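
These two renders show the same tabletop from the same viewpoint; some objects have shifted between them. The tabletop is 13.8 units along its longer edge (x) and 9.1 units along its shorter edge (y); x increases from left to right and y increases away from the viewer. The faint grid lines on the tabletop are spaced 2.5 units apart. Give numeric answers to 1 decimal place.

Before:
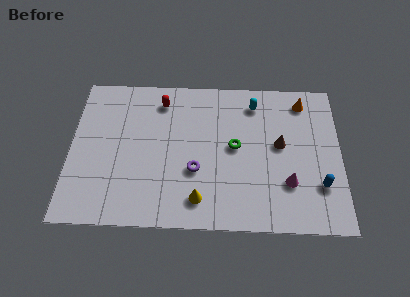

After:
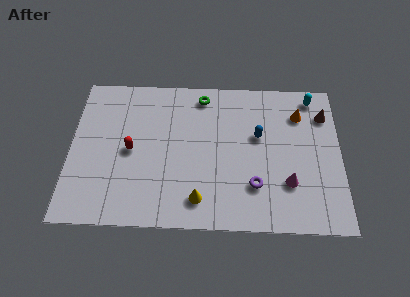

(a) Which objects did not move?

the magenta cone and the yellow cone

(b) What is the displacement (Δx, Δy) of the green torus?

(-1.7, 3.1)

The green torus started near (8.4, 4.8) and ended near (6.7, 7.9).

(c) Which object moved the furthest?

the blue capsule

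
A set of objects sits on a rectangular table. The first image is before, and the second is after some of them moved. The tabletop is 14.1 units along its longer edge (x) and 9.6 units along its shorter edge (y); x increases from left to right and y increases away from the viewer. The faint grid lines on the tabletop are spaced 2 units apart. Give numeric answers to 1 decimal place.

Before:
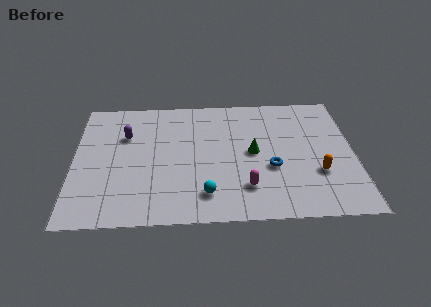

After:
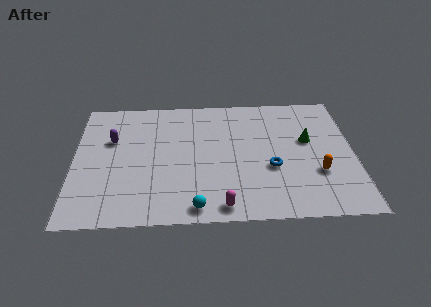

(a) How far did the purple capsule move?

0.8

The purple capsule was near (2.6, 6.5) before and (1.9, 6.2) after, so it travelled √(0.7² + 0.3²) ≈ 0.8 units.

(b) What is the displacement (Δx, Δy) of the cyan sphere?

(-0.5, -0.9)

The cyan sphere was at about (6.6, 1.9) and moved to about (6.1, 1.0).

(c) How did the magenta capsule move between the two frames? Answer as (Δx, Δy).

(-1.2, -1.3)

From the two frames, the magenta capsule sits at roughly (8.6, 2.3) before and (7.4, 1.0) after.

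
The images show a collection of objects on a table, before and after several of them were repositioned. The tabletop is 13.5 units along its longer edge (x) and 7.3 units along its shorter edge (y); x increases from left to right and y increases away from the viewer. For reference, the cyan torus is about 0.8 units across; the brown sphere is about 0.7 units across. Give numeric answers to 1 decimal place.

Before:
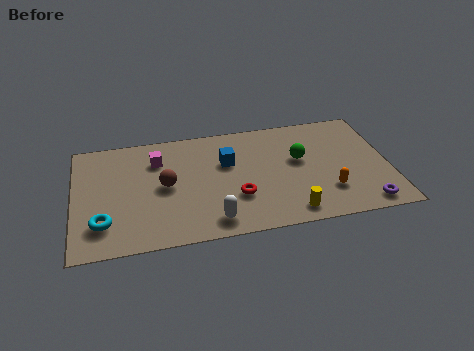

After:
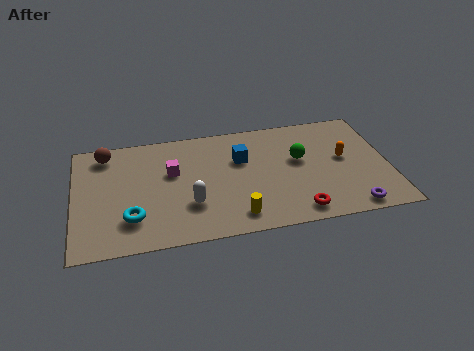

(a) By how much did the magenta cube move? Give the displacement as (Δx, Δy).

(0.6, -0.9)

The magenta cube started near (3.6, 5.4) and ended near (4.2, 4.5).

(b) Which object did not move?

the green sphere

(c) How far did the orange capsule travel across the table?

2.2

The orange capsule moved from about (10.8, 2.0) to (11.6, 4.0), a distance of √(0.8² + 2.0²) ≈ 2.2.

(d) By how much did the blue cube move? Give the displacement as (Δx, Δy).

(0.6, 0.1)

The blue cube started near (6.6, 4.7) and ended near (7.2, 4.8).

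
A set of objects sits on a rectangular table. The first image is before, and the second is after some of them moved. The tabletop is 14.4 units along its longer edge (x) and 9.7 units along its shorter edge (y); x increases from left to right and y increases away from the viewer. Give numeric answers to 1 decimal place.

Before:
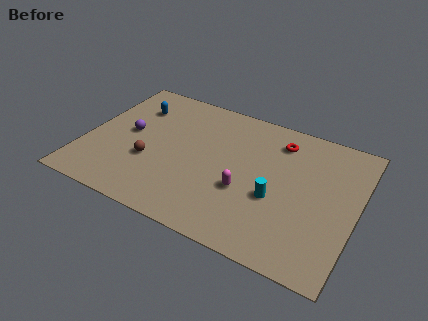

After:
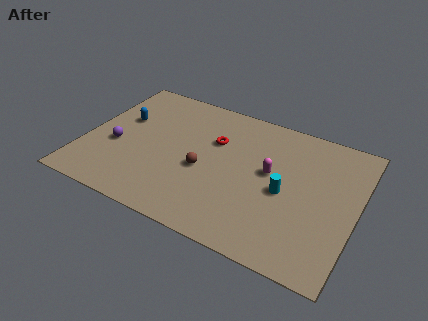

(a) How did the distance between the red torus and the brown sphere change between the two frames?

-5.4

The distance was about 7.7 in the first image and 2.3 in the second, so they moved 5.4 units closer together.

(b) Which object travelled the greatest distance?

the red torus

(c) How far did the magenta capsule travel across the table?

2.1

The magenta capsule was near (8.7, 3.6) before and (9.8, 5.4) after, so it travelled √(1.1² + 1.8²) ≈ 2.1 units.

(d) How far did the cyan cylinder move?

0.7

From (10.3, 3.8) to (10.7, 4.4), the cyan cylinder covered √(0.4² + 0.6²) ≈ 0.7 units.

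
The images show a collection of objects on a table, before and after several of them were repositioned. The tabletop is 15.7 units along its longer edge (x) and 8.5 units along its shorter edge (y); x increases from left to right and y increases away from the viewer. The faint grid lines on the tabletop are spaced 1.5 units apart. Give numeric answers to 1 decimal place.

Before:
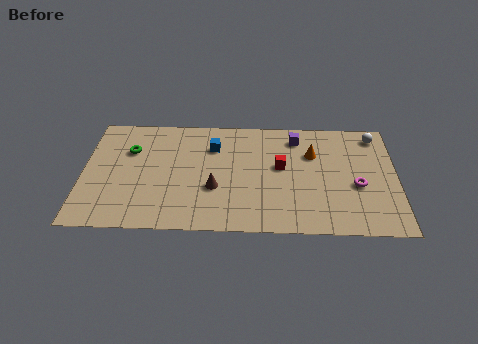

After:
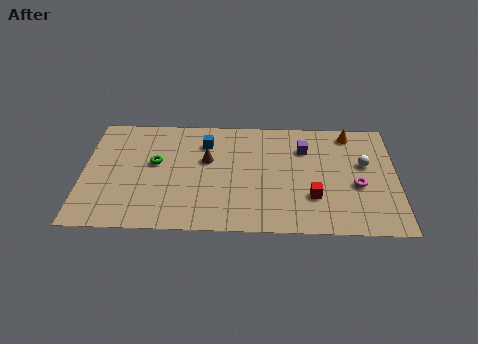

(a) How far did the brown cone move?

2.1

From (6.6, 3.1) to (6.2, 5.2), the brown cone covered √(0.4² + 2.1²) ≈ 2.1 units.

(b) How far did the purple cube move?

0.9

From (10.7, 7.0) to (11.1, 6.2), the purple cube covered √(0.4² + 0.8²) ≈ 0.9 units.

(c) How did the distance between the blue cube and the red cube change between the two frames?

+3.0

The distance was about 3.7 in the first image and 6.7 in the second, so they moved 3.0 units further apart.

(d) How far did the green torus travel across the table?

1.6

The green torus moved from about (2.3, 5.8) to (3.6, 4.9), a distance of √(1.3² + 0.9²) ≈ 1.6.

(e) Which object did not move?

the magenta torus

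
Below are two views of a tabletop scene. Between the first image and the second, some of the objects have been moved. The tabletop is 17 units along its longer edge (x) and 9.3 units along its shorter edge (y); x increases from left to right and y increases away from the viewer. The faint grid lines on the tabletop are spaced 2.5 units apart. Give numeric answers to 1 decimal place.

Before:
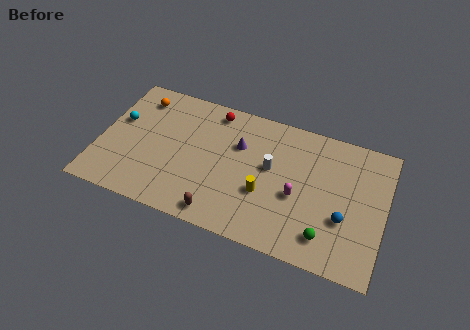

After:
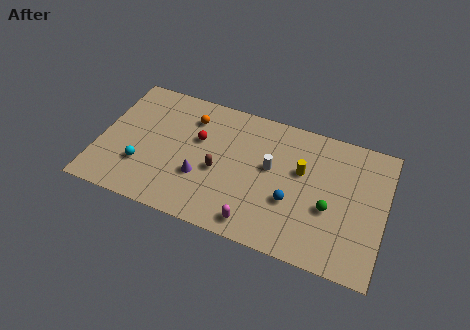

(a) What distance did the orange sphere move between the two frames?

3.2

The orange sphere moved from about (2.0, 7.6) to (5.2, 7.2), a distance of √(3.2² + 0.4²) ≈ 3.2.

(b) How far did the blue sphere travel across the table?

3.1

The blue sphere was near (14.7, 3.3) before and (11.6, 3.4) after, so it travelled √(3.1² + 0.1²) ≈ 3.1 units.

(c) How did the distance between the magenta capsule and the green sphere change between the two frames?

+2.0

They were about 2.8 units apart before and 4.8 after — 2.0 units further apart.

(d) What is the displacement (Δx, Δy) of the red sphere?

(-0.7, -2.3)

The red sphere was at about (6.5, 8.1) and moved to about (5.8, 5.8).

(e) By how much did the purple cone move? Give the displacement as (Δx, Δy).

(-2.0, -3.0)

From the two frames, the purple cone sits at roughly (8.2, 6.2) before and (6.2, 3.2) after.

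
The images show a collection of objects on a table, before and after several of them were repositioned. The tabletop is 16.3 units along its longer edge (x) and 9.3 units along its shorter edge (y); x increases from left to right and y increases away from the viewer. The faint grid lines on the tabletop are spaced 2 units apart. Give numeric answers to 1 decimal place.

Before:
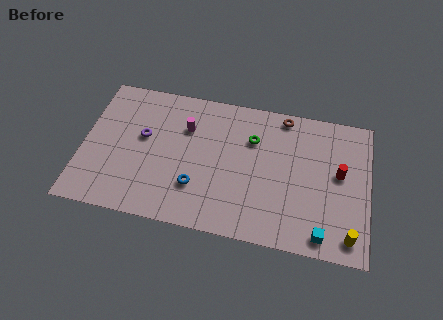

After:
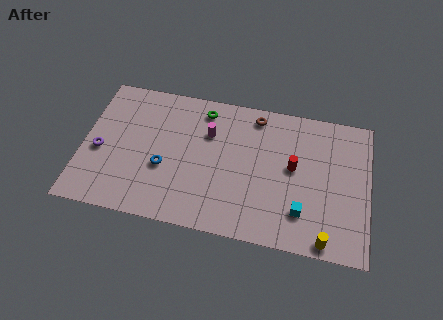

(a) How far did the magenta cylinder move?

1.3

From (5.8, 6.5) to (7.1, 6.4), the magenta cylinder covered √(1.3² + 0.1²) ≈ 1.3 units.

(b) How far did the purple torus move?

2.8

The purple torus was near (3.4, 5.4) before and (1.0, 4.0) after, so it travelled √(2.4² + 1.4²) ≈ 2.8 units.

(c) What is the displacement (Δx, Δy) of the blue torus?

(-1.9, 0.9)

The blue torus started near (6.6, 2.7) and ended near (4.7, 3.6).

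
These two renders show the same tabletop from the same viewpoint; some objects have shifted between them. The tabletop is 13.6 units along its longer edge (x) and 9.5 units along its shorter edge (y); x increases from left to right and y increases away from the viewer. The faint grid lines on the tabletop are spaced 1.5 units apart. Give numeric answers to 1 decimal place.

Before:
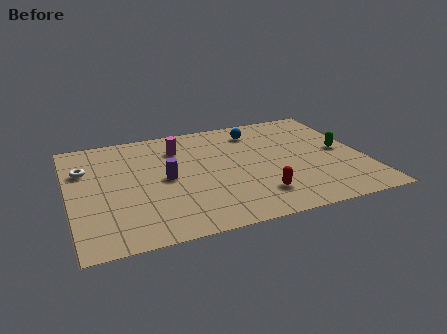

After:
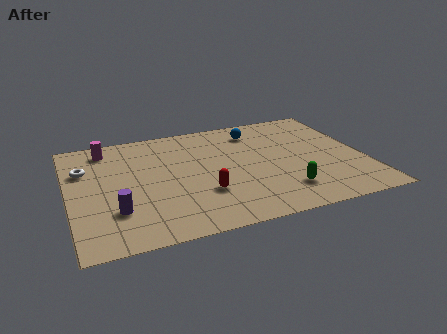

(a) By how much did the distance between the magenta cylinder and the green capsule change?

+2.0

The distance was about 7.8 in the first image and 9.8 in the second, so they moved 2.0 units further apart.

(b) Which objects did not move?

the blue sphere and the white torus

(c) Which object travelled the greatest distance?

the green capsule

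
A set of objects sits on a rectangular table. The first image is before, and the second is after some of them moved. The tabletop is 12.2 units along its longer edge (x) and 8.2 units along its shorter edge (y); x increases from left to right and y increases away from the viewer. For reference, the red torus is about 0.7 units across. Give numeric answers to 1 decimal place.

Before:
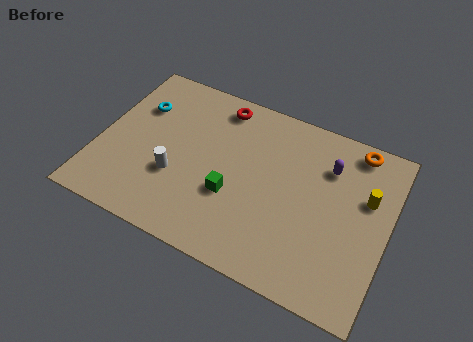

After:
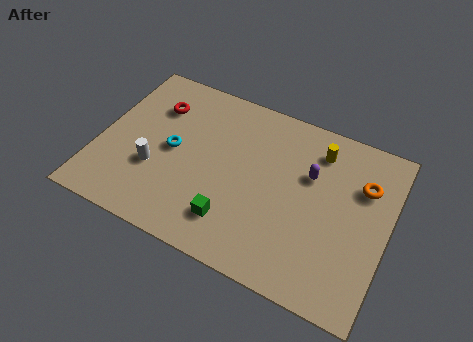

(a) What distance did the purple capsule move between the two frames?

1.0

The purple capsule moved from about (9.5, 6.0) to (8.8, 5.3), a distance of √(0.7² + 0.7²) ≈ 1.0.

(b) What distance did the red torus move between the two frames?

2.8

From (4.7, 7.1) to (2.1, 6.0), the red torus covered √(2.6² + 1.1²) ≈ 2.8 units.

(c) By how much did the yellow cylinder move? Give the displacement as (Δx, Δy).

(-2.2, 1.4)

From the two frames, the yellow cylinder sits at roughly (11.2, 5.2) before and (9.0, 6.6) after.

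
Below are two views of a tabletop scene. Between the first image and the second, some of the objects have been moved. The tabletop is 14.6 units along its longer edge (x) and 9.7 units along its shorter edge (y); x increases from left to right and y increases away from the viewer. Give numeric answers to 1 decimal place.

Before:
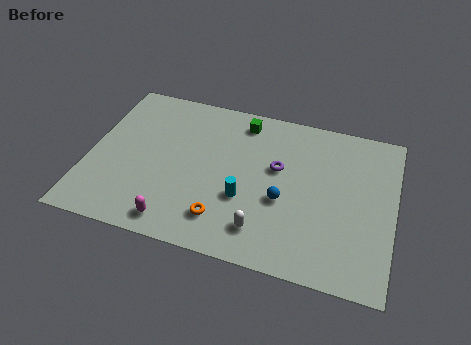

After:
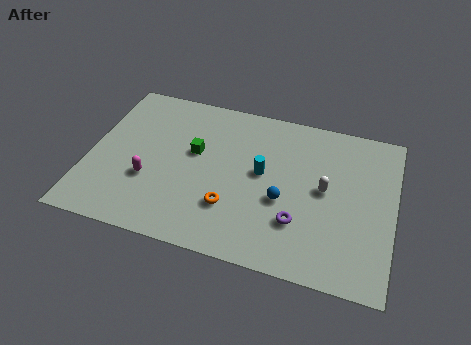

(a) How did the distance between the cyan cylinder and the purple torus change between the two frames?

+0.4

The distance was about 2.7 in the first image and 3.1 in the second, so they moved 0.4 units further apart.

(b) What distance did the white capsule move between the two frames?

4.2

The white capsule was near (8.6, 1.9) before and (11.3, 5.1) after, so it travelled √(2.7² + 3.2²) ≈ 4.2 units.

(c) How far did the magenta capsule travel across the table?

2.7

The magenta capsule was near (4.5, 1.2) before and (3.0, 3.4) after, so it travelled √(1.5² + 2.2²) ≈ 2.7 units.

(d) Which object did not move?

the blue sphere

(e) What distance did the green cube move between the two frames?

3.3

From (7.1, 8.3) to (5.0, 5.7), the green cube covered √(2.1² + 2.6²) ≈ 3.3 units.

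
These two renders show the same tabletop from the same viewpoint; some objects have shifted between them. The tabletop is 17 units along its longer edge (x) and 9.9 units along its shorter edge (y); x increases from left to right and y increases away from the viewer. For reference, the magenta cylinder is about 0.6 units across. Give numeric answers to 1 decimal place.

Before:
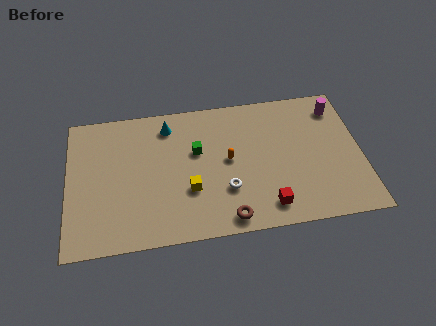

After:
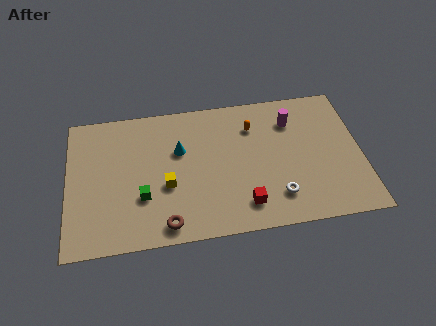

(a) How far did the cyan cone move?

2.0

The cyan cone moved from about (5.9, 8.2) to (6.5, 6.3), a distance of √(0.6² + 1.9²) ≈ 2.0.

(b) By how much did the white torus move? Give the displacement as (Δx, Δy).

(2.9, -0.9)

The white torus started near (9.1, 3.1) and ended near (12.0, 2.2).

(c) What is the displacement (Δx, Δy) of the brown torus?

(-3.5, 0.1)

The brown torus was at about (9.1, 1.1) and moved to about (5.6, 1.2).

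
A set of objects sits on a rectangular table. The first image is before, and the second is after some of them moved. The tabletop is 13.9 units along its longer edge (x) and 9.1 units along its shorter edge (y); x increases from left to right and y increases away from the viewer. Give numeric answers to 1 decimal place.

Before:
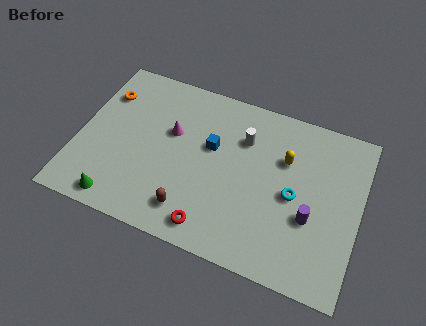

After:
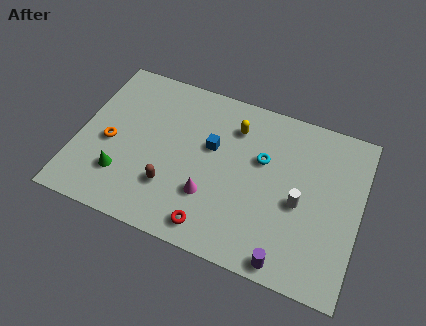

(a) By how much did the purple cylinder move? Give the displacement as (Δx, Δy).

(-0.9, -2.6)

The purple cylinder started near (11.6, 3.4) and ended near (10.7, 0.8).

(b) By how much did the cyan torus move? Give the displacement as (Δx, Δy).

(-1.7, 1.4)

From the two frames, the cyan torus sits at roughly (10.7, 4.3) before and (9.0, 5.7) after.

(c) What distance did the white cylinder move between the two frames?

3.9

The white cylinder moved from about (8.0, 6.5) to (11.0, 4.0), a distance of √(3.0² + 2.5²) ≈ 3.9.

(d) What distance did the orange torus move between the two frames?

2.8

The orange torus was near (1.0, 6.7) before and (1.6, 4.0) after, so it travelled √(0.6² + 2.7²) ≈ 2.8 units.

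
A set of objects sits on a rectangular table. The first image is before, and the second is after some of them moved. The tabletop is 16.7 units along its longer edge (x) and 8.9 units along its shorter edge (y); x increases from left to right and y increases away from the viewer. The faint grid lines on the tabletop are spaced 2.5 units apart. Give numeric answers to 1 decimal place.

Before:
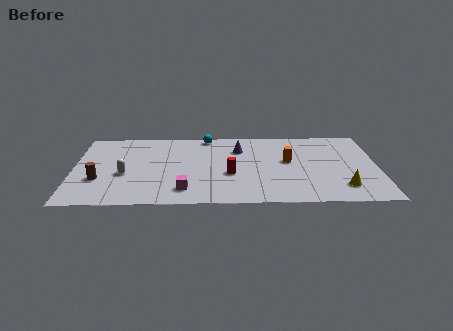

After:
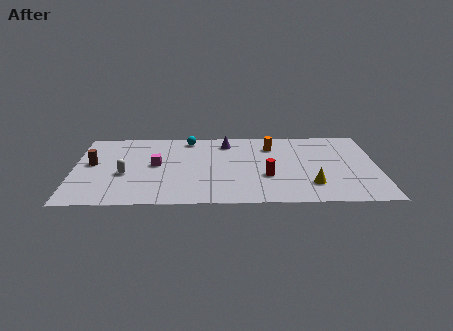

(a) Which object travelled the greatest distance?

the magenta cube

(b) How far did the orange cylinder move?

2.0

From (11.8, 5.0) to (10.9, 6.8), the orange cylinder covered √(0.9² + 1.8²) ≈ 2.0 units.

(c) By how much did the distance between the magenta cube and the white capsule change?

-1.8

The distance was about 3.8 in the first image and 2.0 in the second, so they moved 1.8 units closer together.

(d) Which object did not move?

the white capsule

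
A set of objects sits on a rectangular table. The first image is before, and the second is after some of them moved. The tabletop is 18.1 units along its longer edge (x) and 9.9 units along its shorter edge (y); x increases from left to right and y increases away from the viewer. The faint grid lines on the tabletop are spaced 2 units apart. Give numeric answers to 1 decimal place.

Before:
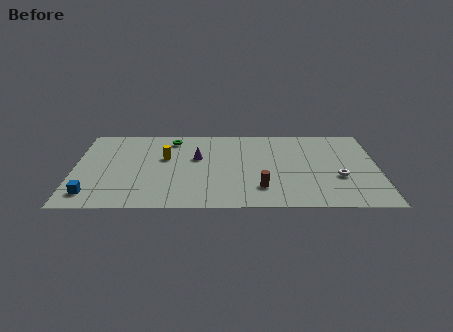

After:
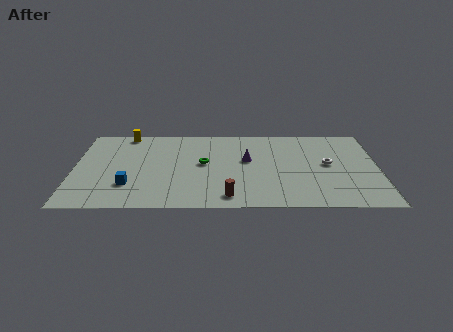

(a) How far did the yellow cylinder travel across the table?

3.8

The yellow cylinder moved from about (5.4, 6.1) to (3.0, 9.1), a distance of √(2.4² + 3.0²) ≈ 3.8.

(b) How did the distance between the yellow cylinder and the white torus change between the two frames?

+2.1

Before: roughly 10.6 units apart; after: 12.7. That's 2.1 units further apart.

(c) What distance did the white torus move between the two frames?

1.7

From (15.7, 3.7) to (15.1, 5.3), the white torus covered √(0.6² + 1.6²) ≈ 1.7 units.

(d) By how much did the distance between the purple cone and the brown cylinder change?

-0.8

Before: roughly 5.3 units apart; after: 4.5. That's 0.8 units closer together.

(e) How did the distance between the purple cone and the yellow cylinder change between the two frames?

+6.1

Before: roughly 1.9 units apart; after: 8.0. That's 6.1 units further apart.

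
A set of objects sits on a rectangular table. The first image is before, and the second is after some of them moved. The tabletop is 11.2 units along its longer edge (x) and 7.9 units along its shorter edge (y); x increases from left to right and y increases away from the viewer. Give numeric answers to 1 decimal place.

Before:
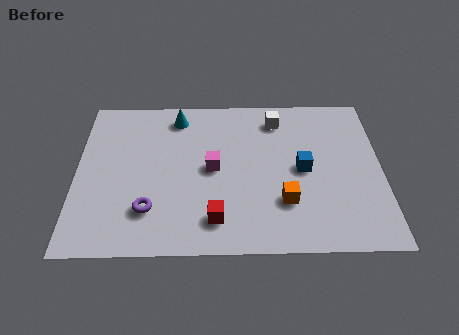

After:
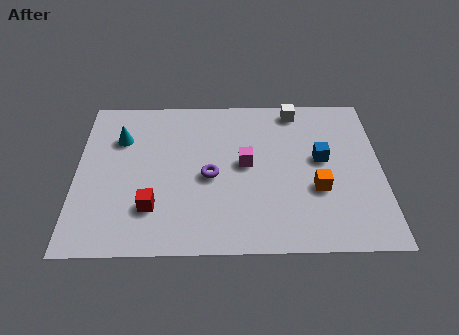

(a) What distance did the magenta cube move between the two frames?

1.2

The magenta cube was near (5.0, 4.0) before and (6.2, 4.2) after, so it travelled √(1.2² + 0.2²) ≈ 1.2 units.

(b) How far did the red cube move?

2.4

The red cube was near (5.1, 1.5) before and (2.8, 2.1) after, so it travelled √(2.3² + 0.6²) ≈ 2.4 units.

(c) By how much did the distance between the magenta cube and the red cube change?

+1.5

Before: roughly 2.5 units apart; after: 4.0. That's 1.5 units further apart.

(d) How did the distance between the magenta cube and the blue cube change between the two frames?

-0.5

Before: roughly 3.3 units apart; after: 2.8. That's 0.5 units closer together.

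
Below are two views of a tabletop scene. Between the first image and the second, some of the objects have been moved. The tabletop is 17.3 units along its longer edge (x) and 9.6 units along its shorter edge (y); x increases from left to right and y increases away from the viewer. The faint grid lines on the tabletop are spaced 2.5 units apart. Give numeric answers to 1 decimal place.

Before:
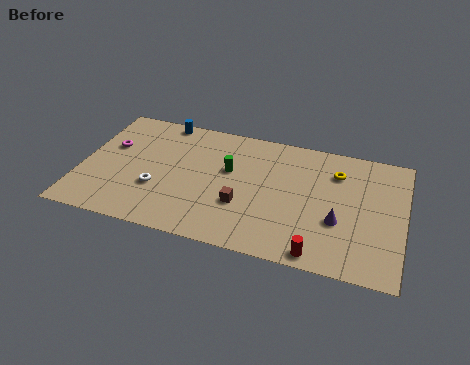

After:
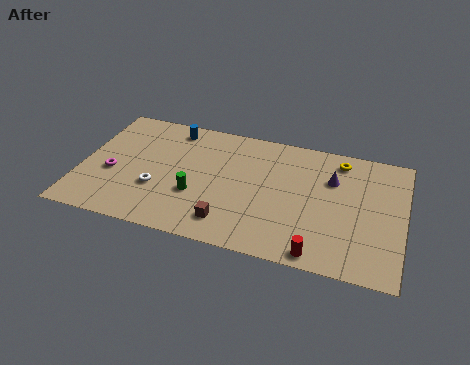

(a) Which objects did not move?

the white torus and the red cylinder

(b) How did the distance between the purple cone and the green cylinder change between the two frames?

+1.4

The distance was about 6.4 in the first image and 7.8 in the second, so they moved 1.4 units further apart.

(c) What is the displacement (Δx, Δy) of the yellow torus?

(0.1, 1.0)

The yellow torus started near (13.6, 7.2) and ended near (13.7, 8.2).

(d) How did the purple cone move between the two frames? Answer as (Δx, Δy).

(-0.5, 3.1)

The purple cone was at about (13.9, 3.5) and moved to about (13.4, 6.6).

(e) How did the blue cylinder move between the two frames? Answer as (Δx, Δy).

(0.6, -0.5)

The blue cylinder started near (4.0, 8.8) and ended near (4.6, 8.3).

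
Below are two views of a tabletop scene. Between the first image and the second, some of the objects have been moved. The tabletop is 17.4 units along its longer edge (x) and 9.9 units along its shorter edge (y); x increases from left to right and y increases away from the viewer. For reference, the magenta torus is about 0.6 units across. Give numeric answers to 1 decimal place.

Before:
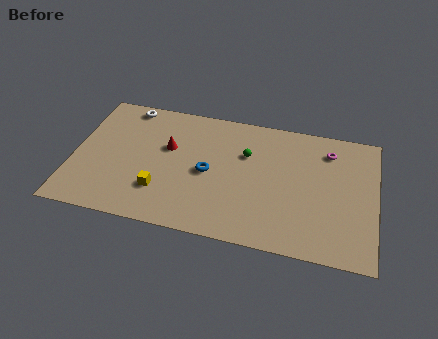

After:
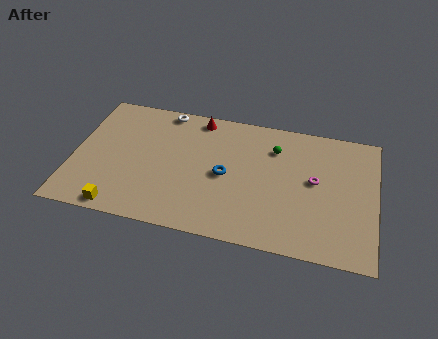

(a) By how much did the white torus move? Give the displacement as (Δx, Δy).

(2.2, 0.1)

The white torus was at about (2.8, 8.9) and moved to about (5.0, 9.0).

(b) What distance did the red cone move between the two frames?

3.1

From (5.4, 6.1) to (7.0, 8.8), the red cone covered √(1.6² + 2.7²) ≈ 3.1 units.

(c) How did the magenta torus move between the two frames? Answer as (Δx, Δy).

(-0.7, -2.5)

From the two frames, the magenta torus sits at roughly (14.6, 7.9) before and (13.9, 5.4) after.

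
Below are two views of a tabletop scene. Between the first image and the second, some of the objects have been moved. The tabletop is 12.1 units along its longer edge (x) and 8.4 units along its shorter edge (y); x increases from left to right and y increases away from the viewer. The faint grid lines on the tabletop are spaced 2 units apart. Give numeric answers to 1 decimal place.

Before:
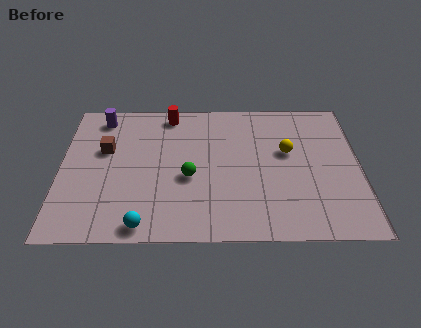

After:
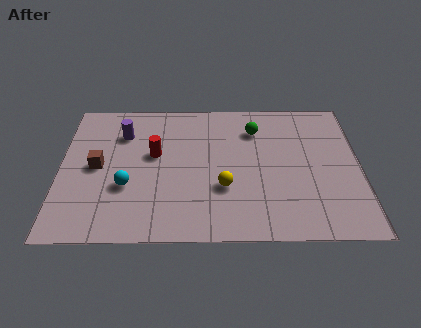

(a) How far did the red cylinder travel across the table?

2.6

The red cylinder was near (4.4, 7.4) before and (3.8, 4.9) after, so it travelled √(0.6² + 2.5²) ≈ 2.6 units.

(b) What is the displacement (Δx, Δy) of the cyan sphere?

(-0.7, 2.2)

The cyan sphere was at about (3.4, 0.8) and moved to about (2.7, 3.0).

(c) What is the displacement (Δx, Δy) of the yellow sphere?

(-2.6, -2.1)

From the two frames, the yellow sphere sits at roughly (9.2, 5.0) before and (6.6, 2.9) after.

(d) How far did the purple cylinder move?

1.3

From (1.6, 7.2) to (2.5, 6.2), the purple cylinder covered √(0.9² + 1.0²) ≈ 1.3 units.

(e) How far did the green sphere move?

4.0

From (5.2, 3.5) to (7.9, 6.4), the green sphere covered √(2.7² + 2.9²) ≈ 4.0 units.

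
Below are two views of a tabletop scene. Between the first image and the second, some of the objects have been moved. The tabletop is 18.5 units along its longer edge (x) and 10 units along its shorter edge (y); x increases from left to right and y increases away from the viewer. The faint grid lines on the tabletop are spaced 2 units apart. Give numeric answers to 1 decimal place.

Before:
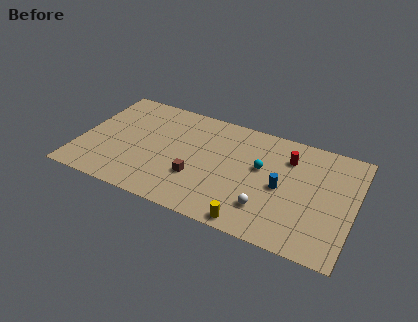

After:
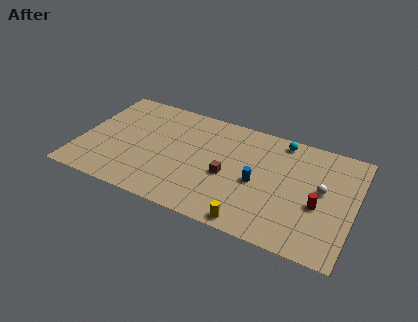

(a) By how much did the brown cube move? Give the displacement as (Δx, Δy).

(2.0, 1.0)

The brown cube was at about (8.1, 3.3) and moved to about (10.1, 4.3).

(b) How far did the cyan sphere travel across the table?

3.2

From (12.2, 5.9) to (13.3, 8.9), the cyan sphere covered √(1.1² + 3.0²) ≈ 3.2 units.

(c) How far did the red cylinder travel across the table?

4.1

The red cylinder moved from about (13.9, 7.5) to (16.2, 4.1), a distance of √(2.3² + 3.4²) ≈ 4.1.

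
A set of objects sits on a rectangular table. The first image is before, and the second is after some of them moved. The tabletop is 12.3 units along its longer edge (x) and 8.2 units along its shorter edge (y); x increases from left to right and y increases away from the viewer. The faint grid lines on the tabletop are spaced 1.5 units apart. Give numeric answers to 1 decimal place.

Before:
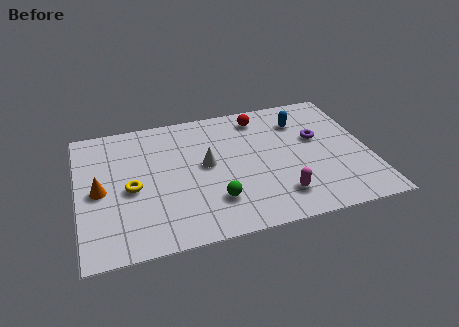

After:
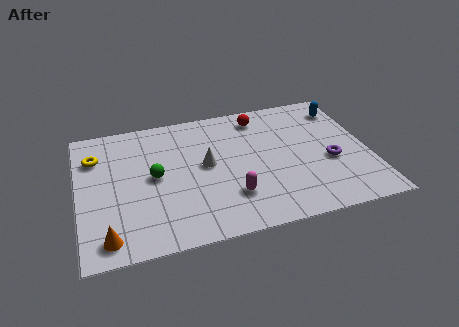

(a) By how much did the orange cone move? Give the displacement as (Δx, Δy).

(0.2, -2.8)

The orange cone was at about (0.9, 3.9) and moved to about (1.1, 1.1).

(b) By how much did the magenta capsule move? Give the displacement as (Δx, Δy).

(-2.0, 0.5)

From the two frames, the magenta capsule sits at roughly (8.3, 1.7) before and (6.3, 2.2) after.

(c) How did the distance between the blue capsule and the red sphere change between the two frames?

+1.8

The distance was about 1.8 in the first image and 3.6 in the second, so they moved 1.8 units further apart.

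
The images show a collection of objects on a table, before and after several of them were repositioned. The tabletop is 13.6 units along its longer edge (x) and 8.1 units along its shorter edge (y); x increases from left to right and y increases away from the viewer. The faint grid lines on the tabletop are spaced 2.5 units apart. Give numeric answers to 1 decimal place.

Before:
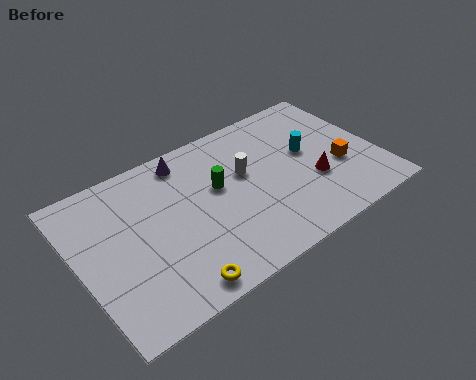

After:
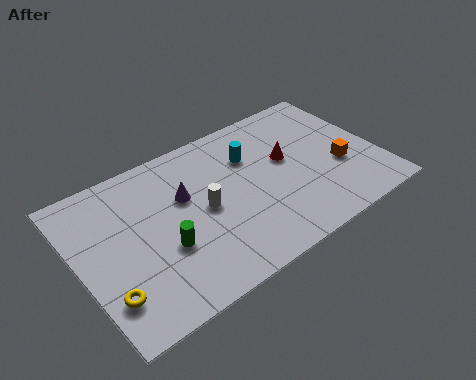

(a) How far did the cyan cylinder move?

2.7

From (10.6, 4.6) to (8.1, 5.7), the cyan cylinder covered √(2.5² + 1.1²) ≈ 2.7 units.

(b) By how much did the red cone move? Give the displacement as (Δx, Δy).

(-0.9, 1.8)

The red cone was at about (10.5, 2.9) and moved to about (9.6, 4.7).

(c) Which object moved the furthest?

the green cylinder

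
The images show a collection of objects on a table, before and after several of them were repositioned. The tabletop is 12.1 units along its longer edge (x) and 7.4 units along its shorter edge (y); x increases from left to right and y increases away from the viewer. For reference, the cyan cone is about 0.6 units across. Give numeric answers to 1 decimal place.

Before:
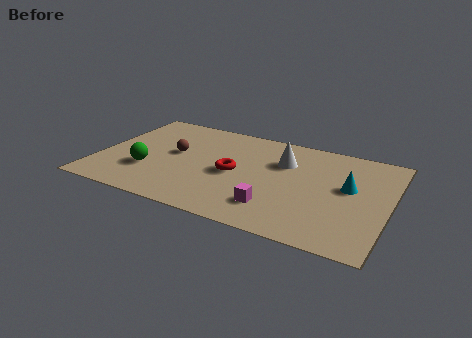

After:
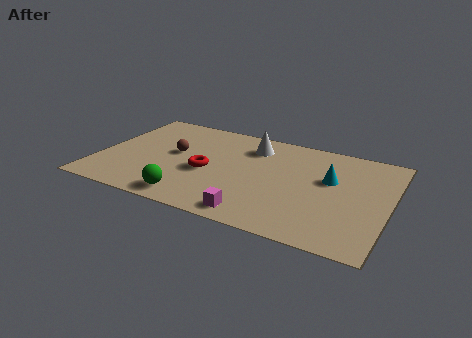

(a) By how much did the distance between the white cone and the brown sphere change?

-1.1

They were about 4.6 units apart before and 3.5 after — 1.1 units closer together.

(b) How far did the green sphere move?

2.4

The green sphere was near (2.2, 2.4) before and (4.2, 1.0) after, so it travelled √(2.0² + 1.4²) ≈ 2.4 units.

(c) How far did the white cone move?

1.6

The white cone moved from about (7.6, 5.1) to (6.2, 5.8), a distance of √(1.4² + 0.7²) ≈ 1.6.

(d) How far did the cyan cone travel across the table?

0.9

The cyan cone moved from about (10.4, 4.2) to (9.6, 4.5), a distance of √(0.8² + 0.3²) ≈ 0.9.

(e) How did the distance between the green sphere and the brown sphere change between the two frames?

+1.4

The distance was about 1.9 in the first image and 3.3 in the second, so they moved 1.4 units further apart.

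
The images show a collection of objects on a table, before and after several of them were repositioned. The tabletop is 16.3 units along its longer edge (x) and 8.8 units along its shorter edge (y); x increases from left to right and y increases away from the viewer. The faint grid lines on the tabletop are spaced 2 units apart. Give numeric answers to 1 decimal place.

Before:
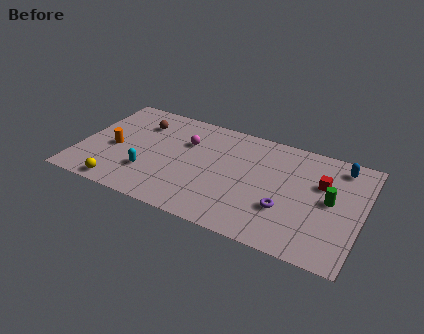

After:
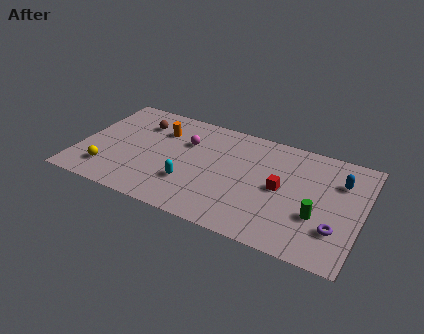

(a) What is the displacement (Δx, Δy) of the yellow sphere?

(-0.9, 1.0)

The yellow sphere started near (2.8, 0.9) and ended near (1.9, 1.9).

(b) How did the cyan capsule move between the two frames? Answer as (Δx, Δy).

(2.4, 0.1)

The cyan capsule started near (4.2, 2.6) and ended near (6.6, 2.7).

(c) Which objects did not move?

the magenta sphere and the brown sphere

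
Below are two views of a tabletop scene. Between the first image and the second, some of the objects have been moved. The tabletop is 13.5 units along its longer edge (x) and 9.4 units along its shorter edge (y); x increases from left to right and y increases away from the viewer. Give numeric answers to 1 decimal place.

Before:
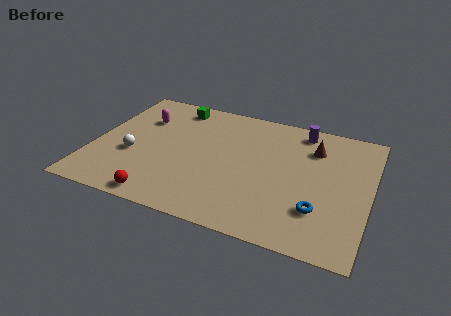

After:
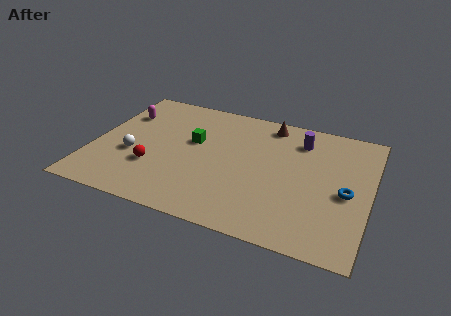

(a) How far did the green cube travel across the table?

2.8

The green cube was near (3.6, 8.1) before and (4.8, 5.6) after, so it travelled √(1.2² + 2.5²) ≈ 2.8 units.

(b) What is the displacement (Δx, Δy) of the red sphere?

(-0.7, 2.1)

From the two frames, the red sphere sits at roughly (3.8, 0.9) before and (3.1, 3.0) after.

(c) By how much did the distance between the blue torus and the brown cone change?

+1.3

Before: roughly 4.4 units apart; after: 5.7. That's 1.3 units further apart.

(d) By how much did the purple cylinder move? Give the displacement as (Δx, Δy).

(0.0, -0.8)

From the two frames, the purple cylinder sits at roughly (9.9, 8.2) before and (9.9, 7.4) after.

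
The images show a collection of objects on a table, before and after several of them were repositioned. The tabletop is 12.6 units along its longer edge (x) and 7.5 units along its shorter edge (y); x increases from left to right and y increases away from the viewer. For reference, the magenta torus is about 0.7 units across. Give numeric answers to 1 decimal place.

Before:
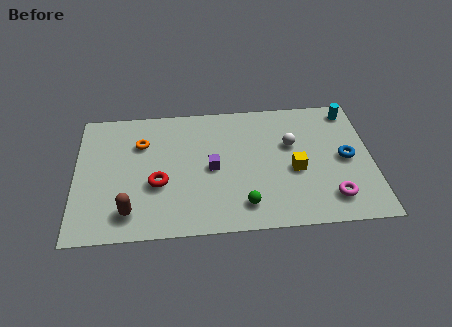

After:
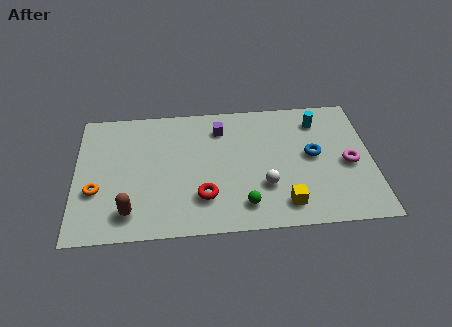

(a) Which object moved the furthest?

the orange torus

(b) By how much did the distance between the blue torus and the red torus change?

-2.9

They were about 8.0 units apart before and 5.1 after — 2.9 units closer together.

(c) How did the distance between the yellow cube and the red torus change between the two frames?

-2.3

The distance was about 5.8 in the first image and 3.5 in the second, so they moved 2.3 units closer together.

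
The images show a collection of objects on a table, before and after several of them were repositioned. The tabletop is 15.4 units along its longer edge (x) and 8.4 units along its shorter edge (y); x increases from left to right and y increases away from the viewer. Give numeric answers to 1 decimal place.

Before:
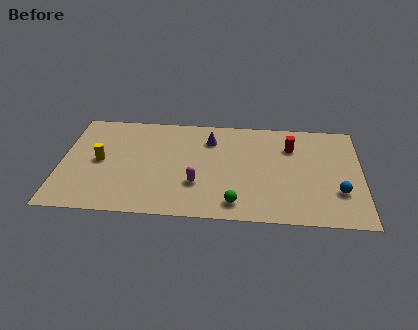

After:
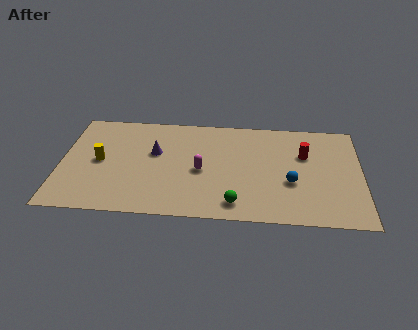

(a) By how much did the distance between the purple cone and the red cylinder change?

+3.5

They were about 4.2 units apart before and 7.7 after — 3.5 units further apart.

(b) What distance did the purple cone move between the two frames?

3.1

From (7.6, 6.4) to (4.8, 5.1), the purple cone covered √(2.8² + 1.3²) ≈ 3.1 units.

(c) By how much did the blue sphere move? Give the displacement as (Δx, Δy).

(-2.4, 0.6)

The blue sphere was at about (14.2, 2.6) and moved to about (11.8, 3.2).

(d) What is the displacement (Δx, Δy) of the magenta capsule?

(0.2, 1.1)

From the two frames, the magenta capsule sits at roughly (7.0, 2.7) before and (7.2, 3.8) after.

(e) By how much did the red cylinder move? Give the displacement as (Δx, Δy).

(0.7, -0.6)

The red cylinder started near (11.8, 6.1) and ended near (12.5, 5.5).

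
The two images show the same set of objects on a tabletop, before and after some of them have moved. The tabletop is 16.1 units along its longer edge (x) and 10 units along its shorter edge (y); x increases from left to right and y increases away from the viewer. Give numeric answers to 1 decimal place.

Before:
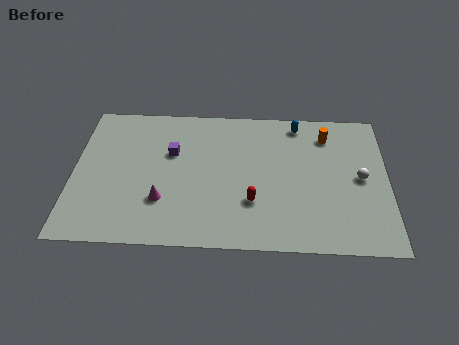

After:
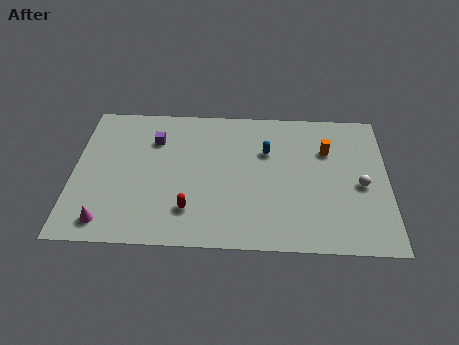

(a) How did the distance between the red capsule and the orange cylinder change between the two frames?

+2.1

They were about 6.2 units apart before and 8.3 after — 2.1 units further apart.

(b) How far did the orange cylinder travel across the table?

1.1

The orange cylinder moved from about (13.0, 8.0) to (13.0, 6.9), a distance of √(0.0² + 1.1²) ≈ 1.1.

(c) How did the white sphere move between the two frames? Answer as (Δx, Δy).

(0.0, -0.5)

The white sphere started near (14.7, 5.0) and ended near (14.7, 4.5).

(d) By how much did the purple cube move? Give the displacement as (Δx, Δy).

(-0.9, 0.9)

From the two frames, the purple cube sits at roughly (5.0, 6.4) before and (4.1, 7.3) after.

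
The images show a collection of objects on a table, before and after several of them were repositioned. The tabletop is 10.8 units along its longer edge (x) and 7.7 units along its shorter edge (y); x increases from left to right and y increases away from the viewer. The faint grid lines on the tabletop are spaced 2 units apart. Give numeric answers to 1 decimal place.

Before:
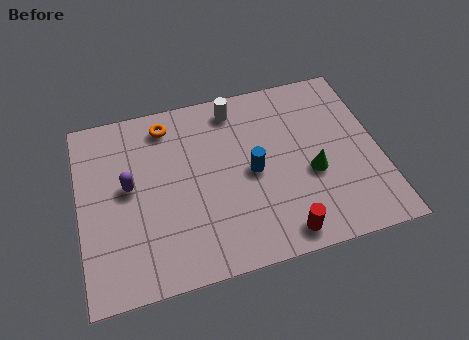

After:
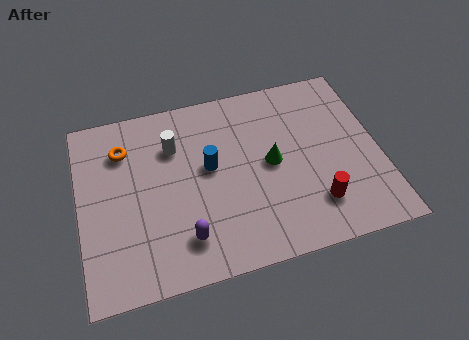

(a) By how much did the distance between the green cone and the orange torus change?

-0.5

Before: roughly 6.0 units apart; after: 5.5. That's 0.5 units closer together.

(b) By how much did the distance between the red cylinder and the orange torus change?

+1.0

They were about 6.7 units apart before and 7.7 after — 1.0 units further apart.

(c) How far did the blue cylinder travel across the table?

1.6

The blue cylinder moved from about (6.2, 3.7) to (4.7, 4.3), a distance of √(1.5² + 0.6²) ≈ 1.6.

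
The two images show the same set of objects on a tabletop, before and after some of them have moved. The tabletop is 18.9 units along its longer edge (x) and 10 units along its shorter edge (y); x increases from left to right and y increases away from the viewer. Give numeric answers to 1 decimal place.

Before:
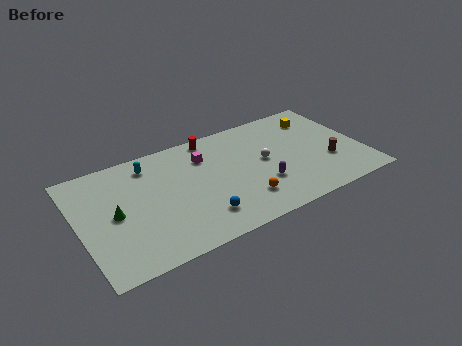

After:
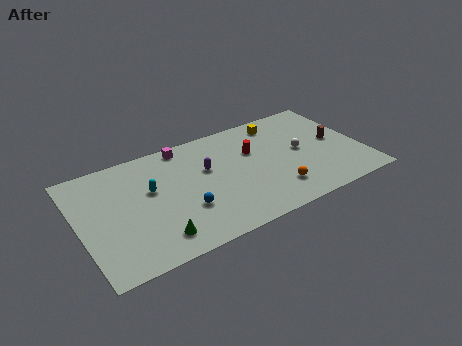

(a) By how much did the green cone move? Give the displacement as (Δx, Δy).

(2.3, -3.1)

The green cone started near (2.3, 4.9) and ended near (4.6, 1.8).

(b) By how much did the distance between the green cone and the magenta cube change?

+0.9

The distance was about 6.8 in the first image and 7.7 in the second, so they moved 0.9 units further apart.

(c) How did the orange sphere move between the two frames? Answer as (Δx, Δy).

(2.2, -0.1)

The orange sphere started near (10.5, 2.4) and ended near (12.7, 2.3).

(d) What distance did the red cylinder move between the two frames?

3.5

The red cylinder moved from about (9.3, 9.0) to (11.8, 6.5), a distance of √(2.5² + 2.5²) ≈ 3.5.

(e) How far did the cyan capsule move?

2.3

The cyan capsule moved from about (5.0, 8.3) to (4.8, 6.0), a distance of √(0.2² + 2.3²) ≈ 2.3.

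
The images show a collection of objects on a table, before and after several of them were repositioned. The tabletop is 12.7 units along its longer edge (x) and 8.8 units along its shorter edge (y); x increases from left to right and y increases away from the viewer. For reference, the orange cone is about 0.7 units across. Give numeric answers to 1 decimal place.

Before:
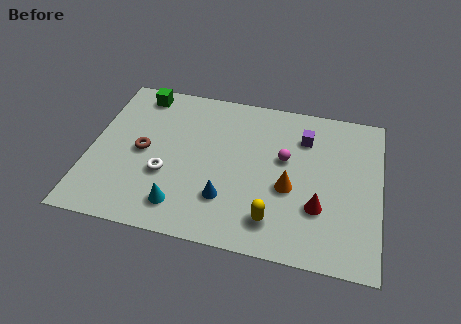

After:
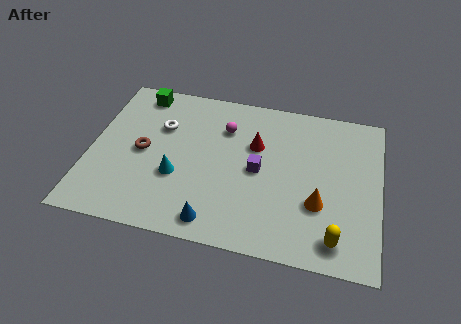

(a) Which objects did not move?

the green cube and the brown torus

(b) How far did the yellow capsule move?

2.7

From (8.2, 1.7) to (10.9, 1.3), the yellow capsule covered √(2.7² + 0.4²) ≈ 2.7 units.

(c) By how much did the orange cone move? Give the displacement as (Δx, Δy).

(1.3, -0.6)

The orange cone was at about (8.8, 3.6) and moved to about (10.1, 3.0).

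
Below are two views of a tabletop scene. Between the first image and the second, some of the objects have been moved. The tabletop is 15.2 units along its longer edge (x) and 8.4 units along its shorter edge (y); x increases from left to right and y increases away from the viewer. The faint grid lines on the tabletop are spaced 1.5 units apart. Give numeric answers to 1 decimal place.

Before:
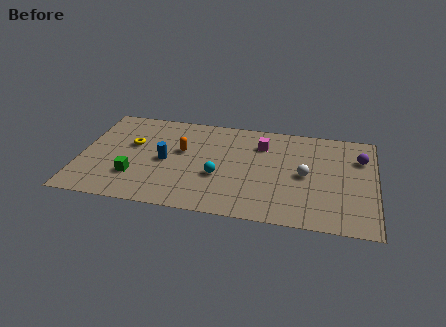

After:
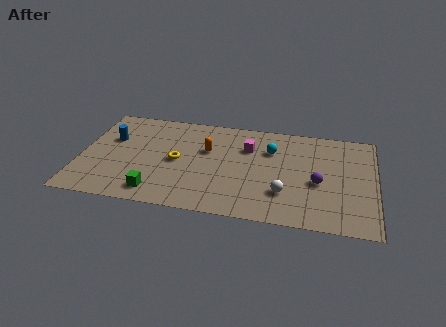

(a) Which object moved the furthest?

the cyan sphere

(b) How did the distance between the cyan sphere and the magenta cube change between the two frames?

-2.5

Before: roughly 3.7 units apart; after: 1.2. That's 2.5 units closer together.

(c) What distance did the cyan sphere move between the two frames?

3.7

The cyan sphere was near (7.2, 3.2) before and (9.8, 5.9) after, so it travelled √(2.6² + 2.7²) ≈ 3.7 units.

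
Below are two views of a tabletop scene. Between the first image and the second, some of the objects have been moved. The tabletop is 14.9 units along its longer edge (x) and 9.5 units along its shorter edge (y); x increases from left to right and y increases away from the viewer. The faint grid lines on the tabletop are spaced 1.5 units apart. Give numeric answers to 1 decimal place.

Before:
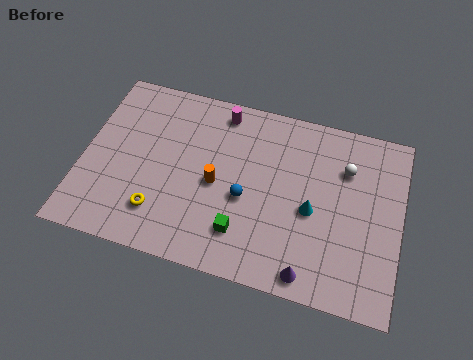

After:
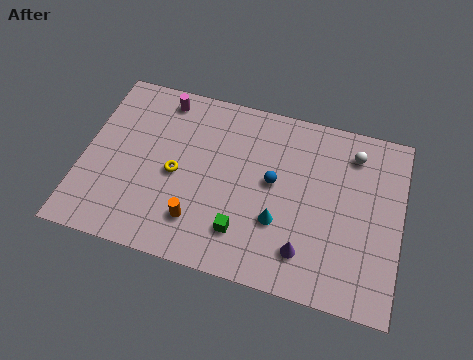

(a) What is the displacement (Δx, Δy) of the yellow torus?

(0.6, 2.2)

The yellow torus started near (3.8, 2.2) and ended near (4.4, 4.4).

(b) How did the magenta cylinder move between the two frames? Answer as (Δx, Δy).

(-2.8, 0.0)

The magenta cylinder was at about (6.2, 8.3) and moved to about (3.4, 8.3).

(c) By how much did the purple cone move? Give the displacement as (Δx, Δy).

(-0.3, 1.0)

From the two frames, the purple cone sits at roughly (10.9, 1.0) before and (10.6, 2.0) after.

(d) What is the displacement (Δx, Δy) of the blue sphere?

(1.2, 1.2)

From the two frames, the blue sphere sits at roughly (7.7, 4.0) before and (8.9, 5.2) after.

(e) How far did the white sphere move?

0.9

From (12.2, 6.8) to (12.5, 7.7), the white sphere covered √(0.3² + 0.9²) ≈ 0.9 units.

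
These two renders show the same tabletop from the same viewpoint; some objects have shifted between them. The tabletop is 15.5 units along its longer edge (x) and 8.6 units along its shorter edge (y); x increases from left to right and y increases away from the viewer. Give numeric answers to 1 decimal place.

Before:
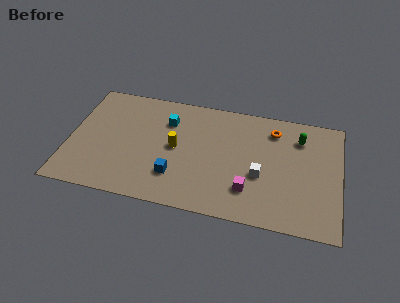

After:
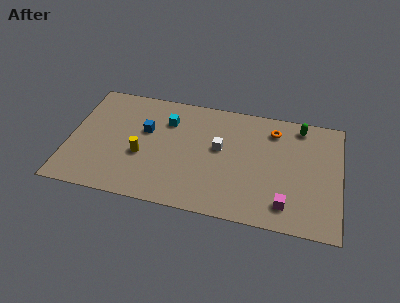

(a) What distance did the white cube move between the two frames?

2.8

From (11.0, 3.4) to (8.6, 4.9), the white cube covered √(2.4² + 1.5²) ≈ 2.8 units.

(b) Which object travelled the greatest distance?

the blue cube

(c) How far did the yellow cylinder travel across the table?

2.1

From (6.1, 4.4) to (4.2, 3.4), the yellow cylinder covered √(1.9² + 1.0²) ≈ 2.1 units.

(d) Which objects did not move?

the cyan cube and the orange torus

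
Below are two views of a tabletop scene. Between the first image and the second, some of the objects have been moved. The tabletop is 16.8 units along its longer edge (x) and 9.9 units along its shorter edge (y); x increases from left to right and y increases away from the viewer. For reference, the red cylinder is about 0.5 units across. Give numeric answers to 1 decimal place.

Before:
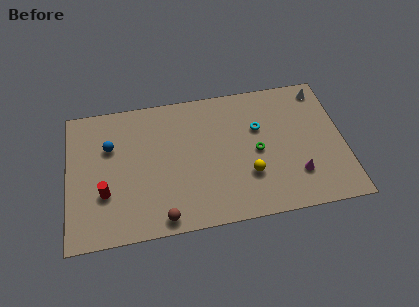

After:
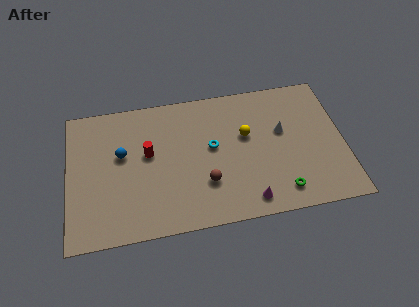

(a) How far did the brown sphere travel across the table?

3.4

The brown sphere moved from about (5.6, 1.0) to (8.3, 3.0), a distance of √(2.7² + 2.0²) ≈ 3.4.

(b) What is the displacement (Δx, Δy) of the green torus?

(1.3, -3.1)

The green torus started near (11.5, 4.7) and ended near (12.8, 1.6).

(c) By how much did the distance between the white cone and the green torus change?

-1.4

They were about 5.7 units apart before and 4.3 after — 1.4 units closer together.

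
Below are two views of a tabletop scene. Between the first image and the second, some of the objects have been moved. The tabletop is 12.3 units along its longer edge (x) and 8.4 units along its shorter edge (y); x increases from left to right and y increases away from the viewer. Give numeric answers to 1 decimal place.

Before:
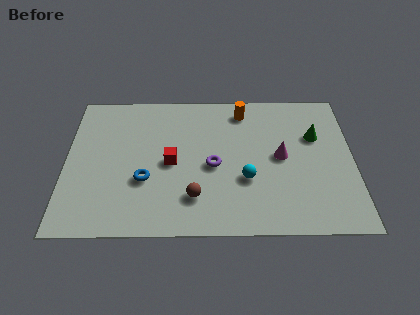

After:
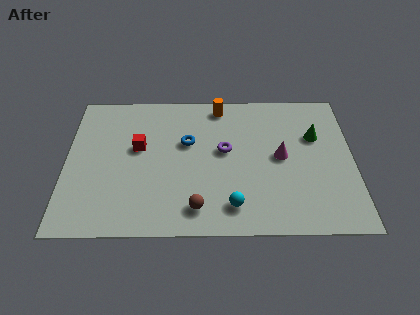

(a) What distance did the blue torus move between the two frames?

2.8

From (3.4, 3.0) to (5.2, 5.2), the blue torus covered √(1.8² + 2.2²) ≈ 2.8 units.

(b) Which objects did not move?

the green cone and the magenta cone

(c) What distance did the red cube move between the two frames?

1.7

From (4.5, 4.0) to (3.1, 4.9), the red cube covered √(1.4² + 0.9²) ≈ 1.7 units.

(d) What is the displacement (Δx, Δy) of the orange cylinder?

(-1.0, 0.3)

The orange cylinder started near (7.6, 7.1) and ended near (6.6, 7.4).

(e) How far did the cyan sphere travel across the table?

1.6

From (7.7, 3.0) to (7.1, 1.5), the cyan sphere covered √(0.6² + 1.5²) ≈ 1.6 units.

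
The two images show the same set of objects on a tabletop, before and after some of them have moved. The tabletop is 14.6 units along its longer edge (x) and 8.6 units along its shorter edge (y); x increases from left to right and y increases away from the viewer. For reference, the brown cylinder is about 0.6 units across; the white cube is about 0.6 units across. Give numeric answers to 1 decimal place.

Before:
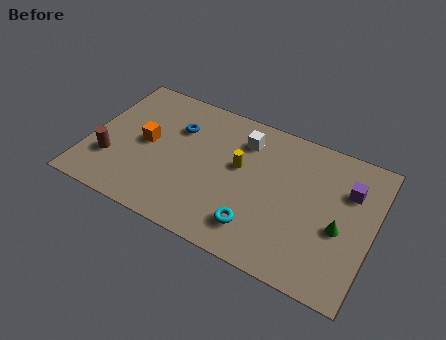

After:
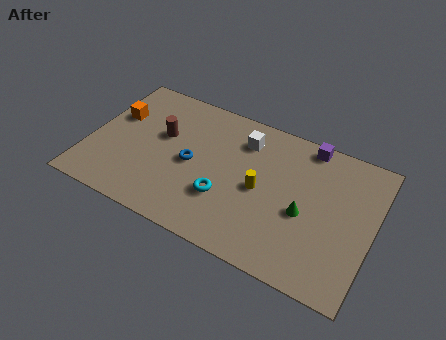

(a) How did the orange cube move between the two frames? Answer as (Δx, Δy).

(-1.8, 1.1)

From the two frames, the orange cube sits at roughly (2.9, 4.4) before and (1.1, 5.5) after.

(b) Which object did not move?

the white cube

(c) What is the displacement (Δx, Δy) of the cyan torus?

(-1.8, 1.0)

The cyan torus was at about (9.0, 1.8) and moved to about (7.2, 2.8).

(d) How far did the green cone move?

1.8

The green cone was near (13.0, 3.6) before and (11.2, 3.7) after, so it travelled √(1.8² + 0.1²) ≈ 1.8 units.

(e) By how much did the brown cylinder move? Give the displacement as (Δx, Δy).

(2.3, 2.6)

From the two frames, the brown cylinder sits at roughly (1.3, 2.6) before and (3.6, 5.2) after.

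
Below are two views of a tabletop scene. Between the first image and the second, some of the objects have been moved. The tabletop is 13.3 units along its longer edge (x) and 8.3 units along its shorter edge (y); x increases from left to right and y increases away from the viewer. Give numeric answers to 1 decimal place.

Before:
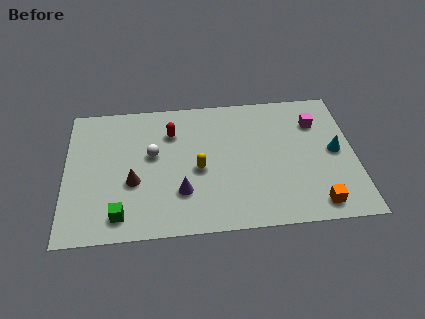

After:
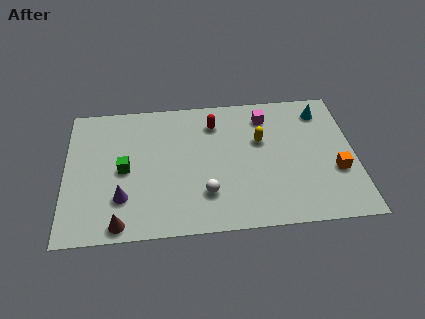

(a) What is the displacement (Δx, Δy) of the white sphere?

(2.4, -2.6)

From the two frames, the white sphere sits at roughly (4.0, 4.8) before and (6.4, 2.2) after.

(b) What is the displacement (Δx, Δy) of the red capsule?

(2.0, 0.4)

From the two frames, the red capsule sits at roughly (4.9, 6.1) before and (6.9, 6.5) after.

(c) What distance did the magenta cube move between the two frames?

2.4

From (11.6, 6.1) to (9.3, 6.7), the magenta cube covered √(2.3² + 0.6²) ≈ 2.4 units.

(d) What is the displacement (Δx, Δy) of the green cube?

(0.2, 2.7)

The green cube started near (2.5, 1.3) and ended near (2.7, 4.0).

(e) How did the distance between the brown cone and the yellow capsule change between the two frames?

+4.8

They were about 3.0 units apart before and 7.8 after — 4.8 units further apart.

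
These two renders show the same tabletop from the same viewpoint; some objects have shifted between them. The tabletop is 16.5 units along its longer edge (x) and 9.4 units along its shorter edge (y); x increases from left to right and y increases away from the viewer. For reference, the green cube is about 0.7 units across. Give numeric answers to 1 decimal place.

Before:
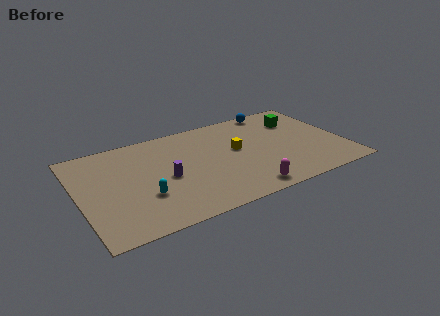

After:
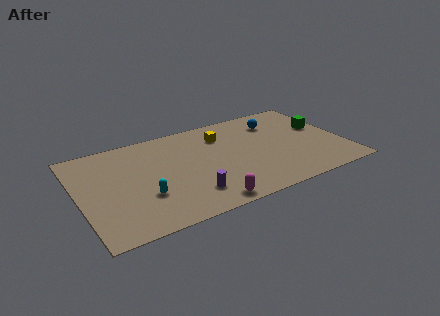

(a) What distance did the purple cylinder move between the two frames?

2.5

The purple cylinder was near (5.3, 4.3) before and (6.5, 2.1) after, so it travelled √(1.2² + 2.2²) ≈ 2.5 units.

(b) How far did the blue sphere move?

1.4

The blue sphere was near (12.8, 8.6) before and (12.7, 7.2) after, so it travelled √(0.1² + 1.4²) ≈ 1.4 units.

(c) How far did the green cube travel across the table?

1.8

The green cube was near (14.1, 6.9) before and (15.4, 5.6) after, so it travelled √(1.3² + 1.3²) ≈ 1.8 units.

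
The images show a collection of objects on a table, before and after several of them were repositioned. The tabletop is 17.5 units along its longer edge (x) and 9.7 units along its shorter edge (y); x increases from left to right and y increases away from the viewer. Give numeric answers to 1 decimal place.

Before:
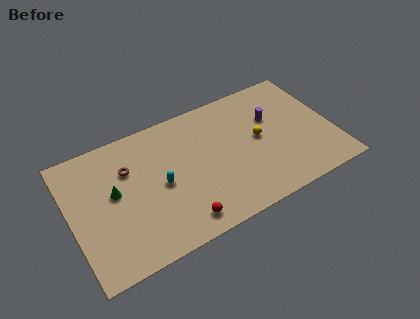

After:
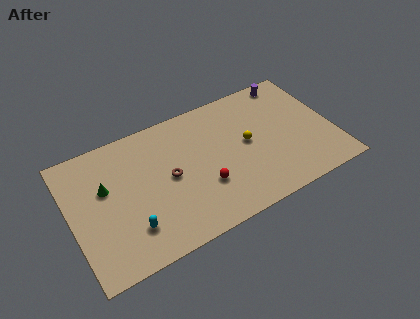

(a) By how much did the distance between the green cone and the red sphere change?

+1.2

The distance was about 5.6 in the first image and 6.8 in the second, so they moved 1.2 units further apart.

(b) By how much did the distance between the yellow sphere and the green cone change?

-0.3

They were about 9.7 units apart before and 9.4 after — 0.3 units closer together.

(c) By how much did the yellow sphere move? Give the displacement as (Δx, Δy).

(-0.8, 0.0)

The yellow sphere started near (12.6, 5.1) and ended near (11.8, 5.1).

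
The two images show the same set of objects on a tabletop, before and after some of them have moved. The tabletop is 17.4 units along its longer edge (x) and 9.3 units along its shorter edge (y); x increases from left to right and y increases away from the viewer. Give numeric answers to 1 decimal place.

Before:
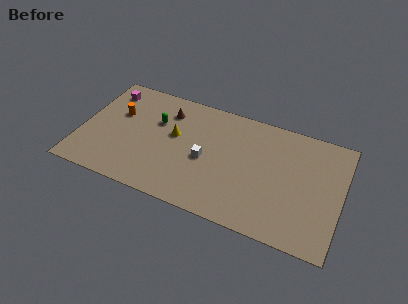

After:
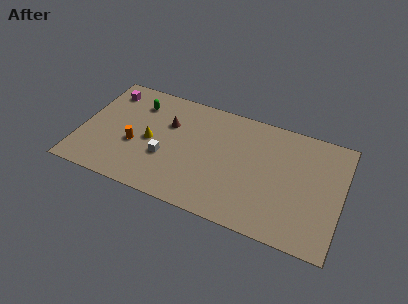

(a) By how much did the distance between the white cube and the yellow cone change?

-1.0

Before: roughly 2.5 units apart; after: 1.5. That's 1.0 units closer together.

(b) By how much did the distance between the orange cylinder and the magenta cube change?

+2.6

The distance was about 1.9 in the first image and 4.5 in the second, so they moved 2.6 units further apart.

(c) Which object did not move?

the magenta cube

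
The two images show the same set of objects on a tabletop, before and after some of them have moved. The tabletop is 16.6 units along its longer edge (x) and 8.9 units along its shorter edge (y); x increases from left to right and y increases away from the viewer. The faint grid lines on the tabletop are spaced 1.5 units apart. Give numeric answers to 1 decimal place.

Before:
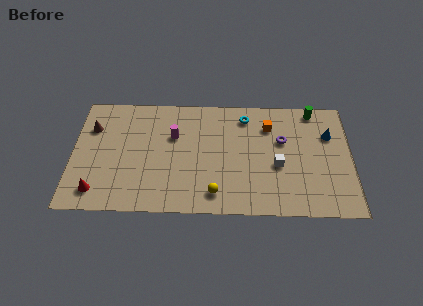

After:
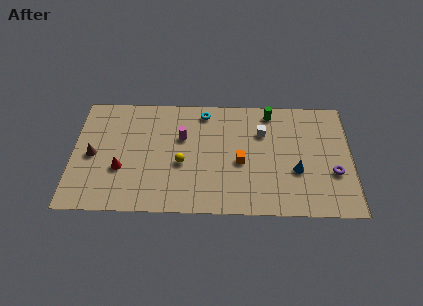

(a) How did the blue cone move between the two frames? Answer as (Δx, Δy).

(-2.0, -2.8)

The blue cone started near (15.3, 6.1) and ended near (13.3, 3.3).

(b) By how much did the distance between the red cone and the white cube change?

-2.0

They were about 10.9 units apart before and 8.9 after — 2.0 units closer together.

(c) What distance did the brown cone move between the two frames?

2.1

The brown cone was near (1.1, 6.3) before and (1.2, 4.2) after, so it travelled √(0.1² + 2.1²) ≈ 2.1 units.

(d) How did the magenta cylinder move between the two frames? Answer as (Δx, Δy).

(0.5, -0.1)

The magenta cylinder was at about (6.0, 5.8) and moved to about (6.5, 5.7).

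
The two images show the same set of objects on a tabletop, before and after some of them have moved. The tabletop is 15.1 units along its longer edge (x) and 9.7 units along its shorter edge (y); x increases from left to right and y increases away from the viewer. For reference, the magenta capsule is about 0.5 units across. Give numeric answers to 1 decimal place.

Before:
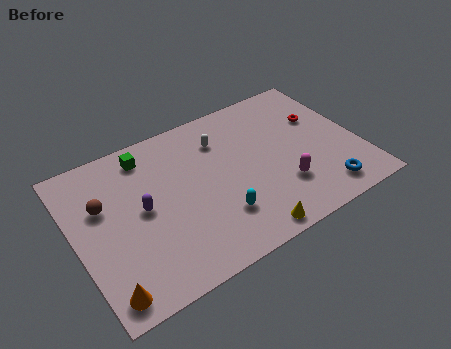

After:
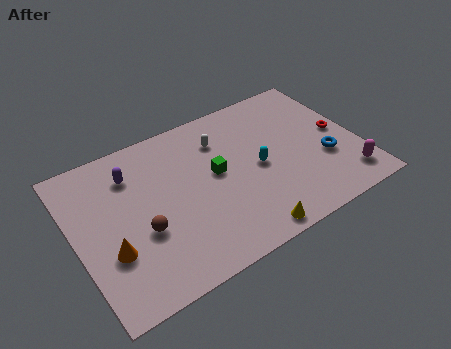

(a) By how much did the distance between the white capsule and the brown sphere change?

-0.6

The distance was about 6.6 in the first image and 6.0 in the second, so they moved 0.6 units closer together.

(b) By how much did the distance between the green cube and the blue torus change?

-4.8

The distance was about 10.8 in the first image and 6.0 in the second, so they moved 4.8 units closer together.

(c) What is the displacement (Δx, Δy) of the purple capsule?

(-0.2, 2.4)

From the two frames, the purple capsule sits at roughly (3.5, 5.0) before and (3.3, 7.4) after.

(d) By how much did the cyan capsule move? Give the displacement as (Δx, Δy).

(2.5, 2.0)

From the two frames, the cyan capsule sits at roughly (7.2, 2.6) before and (9.7, 4.6) after.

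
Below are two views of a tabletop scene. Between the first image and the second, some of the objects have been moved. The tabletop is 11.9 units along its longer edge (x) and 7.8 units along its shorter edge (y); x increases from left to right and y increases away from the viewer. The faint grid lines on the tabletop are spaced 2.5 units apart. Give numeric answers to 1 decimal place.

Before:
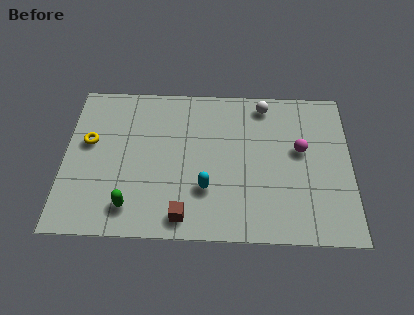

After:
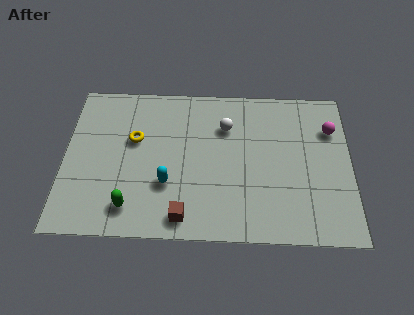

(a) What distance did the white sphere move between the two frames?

2.0

From (8.3, 6.8) to (6.7, 5.6), the white sphere covered √(1.6² + 1.2²) ≈ 2.0 units.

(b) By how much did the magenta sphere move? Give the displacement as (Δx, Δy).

(1.3, 1.1)

The magenta sphere started near (9.8, 4.5) and ended near (11.1, 5.6).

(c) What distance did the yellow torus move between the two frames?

1.9

The yellow torus moved from about (1.0, 4.6) to (2.9, 4.8), a distance of √(1.9² + 0.2²) ≈ 1.9.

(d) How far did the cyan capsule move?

1.6

From (5.9, 2.4) to (4.3, 2.6), the cyan capsule covered √(1.6² + 0.2²) ≈ 1.6 units.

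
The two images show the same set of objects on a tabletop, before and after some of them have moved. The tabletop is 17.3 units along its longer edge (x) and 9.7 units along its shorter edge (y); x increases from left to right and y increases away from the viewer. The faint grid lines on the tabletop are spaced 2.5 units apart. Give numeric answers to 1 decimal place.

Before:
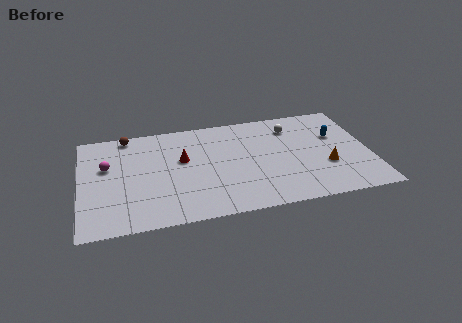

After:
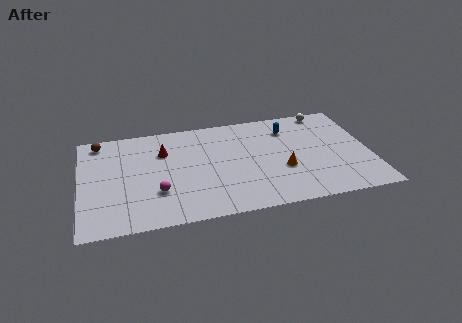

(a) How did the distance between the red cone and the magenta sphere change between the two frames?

-0.7

They were about 4.5 units apart before and 3.8 after — 0.7 units closer together.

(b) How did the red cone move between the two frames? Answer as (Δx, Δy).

(-1.1, 1.0)

From the two frames, the red cone sits at roughly (6.1, 5.8) before and (5.0, 6.8) after.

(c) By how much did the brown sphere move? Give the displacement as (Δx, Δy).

(-1.7, -0.3)

From the two frames, the brown sphere sits at roughly (2.9, 8.8) before and (1.2, 8.5) after.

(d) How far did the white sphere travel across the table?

2.5

The white sphere was near (12.8, 7.6) before and (15.0, 8.8) after, so it travelled √(2.2² + 1.2²) ≈ 2.5 units.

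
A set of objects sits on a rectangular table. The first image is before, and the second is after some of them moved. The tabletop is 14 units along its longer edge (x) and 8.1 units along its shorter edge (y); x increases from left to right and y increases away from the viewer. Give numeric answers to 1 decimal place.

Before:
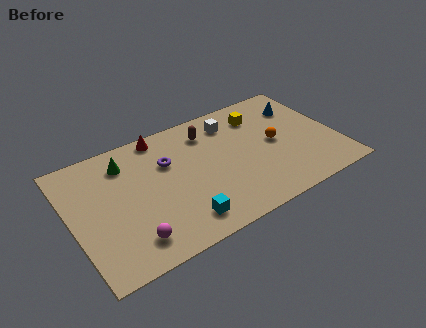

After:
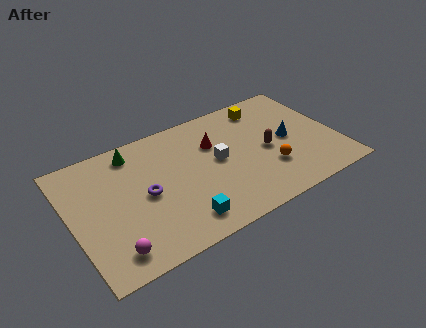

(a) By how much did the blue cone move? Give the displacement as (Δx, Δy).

(-1.0, -2.0)

The blue cone was at about (12.5, 6.0) and moved to about (11.5, 4.0).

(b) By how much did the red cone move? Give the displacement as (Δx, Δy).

(2.6, -1.8)

The red cone started near (5.1, 7.3) and ended near (7.7, 5.5).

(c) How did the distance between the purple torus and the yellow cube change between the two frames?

+2.3

The distance was about 5.2 in the first image and 7.5 in the second, so they moved 2.3 units further apart.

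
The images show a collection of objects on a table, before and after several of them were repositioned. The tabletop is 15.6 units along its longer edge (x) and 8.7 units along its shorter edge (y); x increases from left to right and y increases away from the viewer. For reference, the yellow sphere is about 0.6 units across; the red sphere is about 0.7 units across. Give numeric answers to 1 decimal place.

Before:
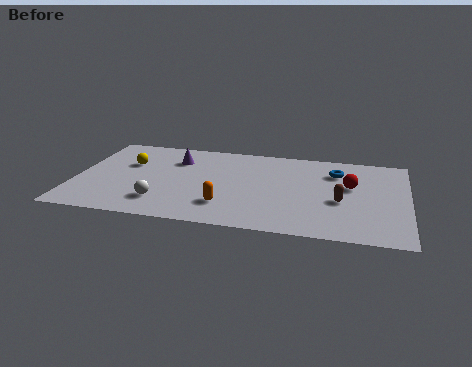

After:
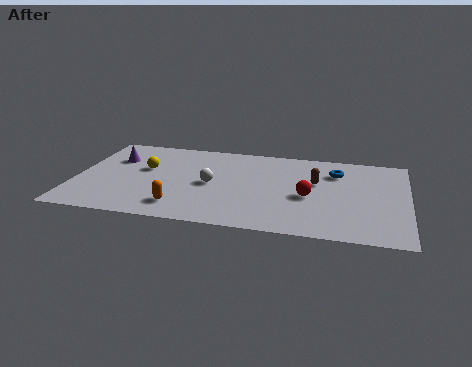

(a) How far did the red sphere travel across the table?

2.4

The red sphere moved from about (12.9, 5.2) to (11.0, 3.8), a distance of √(1.9² + 1.4²) ≈ 2.4.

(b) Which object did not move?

the blue torus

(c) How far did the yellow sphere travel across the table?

0.9

From (2.4, 5.6) to (3.2, 5.2), the yellow sphere covered √(0.8² + 0.4²) ≈ 0.9 units.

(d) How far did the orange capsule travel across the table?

2.2

The orange capsule moved from about (7.2, 2.2) to (5.1, 1.7), a distance of √(2.1² + 0.5²) ≈ 2.2.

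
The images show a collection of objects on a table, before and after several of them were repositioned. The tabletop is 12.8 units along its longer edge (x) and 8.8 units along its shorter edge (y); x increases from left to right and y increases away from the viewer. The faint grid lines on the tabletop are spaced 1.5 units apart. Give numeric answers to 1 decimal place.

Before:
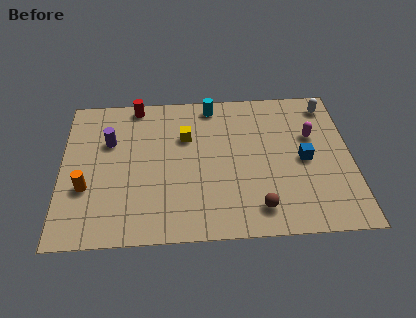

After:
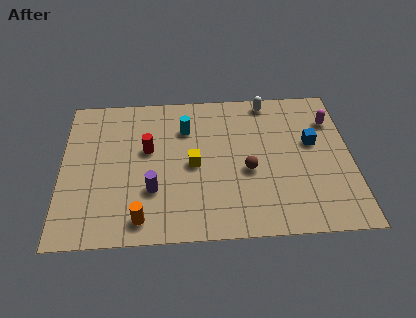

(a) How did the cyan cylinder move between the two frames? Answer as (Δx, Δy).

(-1.2, -1.4)

The cyan cylinder was at about (6.7, 7.8) and moved to about (5.5, 6.4).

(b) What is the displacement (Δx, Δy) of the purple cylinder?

(1.9, -3.0)

The purple cylinder started near (2.1, 5.8) and ended near (4.0, 2.8).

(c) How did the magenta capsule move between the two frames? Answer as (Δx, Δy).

(0.9, 0.9)

The magenta capsule was at about (11.1, 5.6) and moved to about (12.0, 6.5).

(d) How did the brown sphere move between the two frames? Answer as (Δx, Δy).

(-0.4, 2.2)

From the two frames, the brown sphere sits at roughly (8.6, 1.5) before and (8.2, 3.7) after.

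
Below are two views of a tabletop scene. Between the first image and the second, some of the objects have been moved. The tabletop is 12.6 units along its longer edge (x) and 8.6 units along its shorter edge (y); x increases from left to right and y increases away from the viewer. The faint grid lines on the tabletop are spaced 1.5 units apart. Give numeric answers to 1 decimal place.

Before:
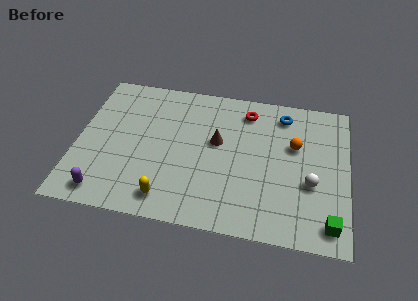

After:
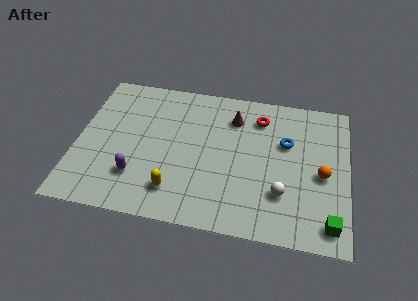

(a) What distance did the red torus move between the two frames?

0.7

The red torus moved from about (7.8, 7.1) to (8.4, 6.8), a distance of √(0.6² + 0.3²) ≈ 0.7.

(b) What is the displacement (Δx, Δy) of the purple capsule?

(1.4, 1.2)

From the two frames, the purple capsule sits at roughly (1.5, 1.1) before and (2.9, 2.3) after.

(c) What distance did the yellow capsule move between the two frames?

0.6

The yellow capsule moved from about (4.4, 1.3) to (4.7, 1.8), a distance of √(0.3² + 0.5²) ≈ 0.6.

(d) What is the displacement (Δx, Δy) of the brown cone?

(0.7, 1.6)

The brown cone was at about (6.5, 5.0) and moved to about (7.2, 6.6).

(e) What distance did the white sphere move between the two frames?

1.5

The white sphere moved from about (10.9, 3.3) to (9.6, 2.5), a distance of √(1.3² + 0.8²) ≈ 1.5.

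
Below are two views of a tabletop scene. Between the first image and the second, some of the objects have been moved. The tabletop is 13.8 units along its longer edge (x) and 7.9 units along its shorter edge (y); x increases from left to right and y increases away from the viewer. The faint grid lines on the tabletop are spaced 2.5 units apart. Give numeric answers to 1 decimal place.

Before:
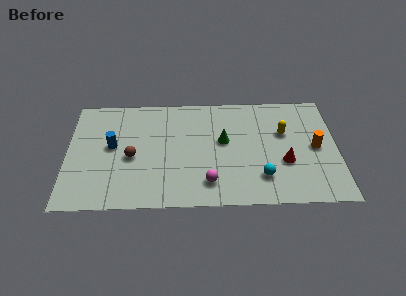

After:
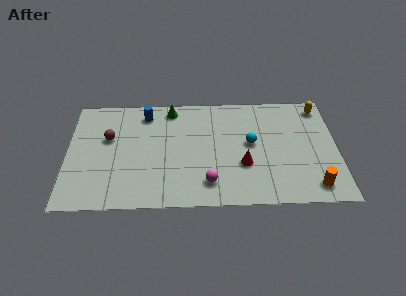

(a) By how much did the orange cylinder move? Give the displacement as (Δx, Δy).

(-0.2, -2.7)

The orange cylinder started near (12.7, 3.9) and ended near (12.5, 1.2).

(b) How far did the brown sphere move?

1.8

The brown sphere was near (3.3, 3.5) before and (2.1, 4.9) after, so it travelled √(1.2² + 1.4²) ≈ 1.8 units.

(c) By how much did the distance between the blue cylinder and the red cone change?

-2.6

Before: roughly 8.9 units apart; after: 6.3. That's 2.6 units closer together.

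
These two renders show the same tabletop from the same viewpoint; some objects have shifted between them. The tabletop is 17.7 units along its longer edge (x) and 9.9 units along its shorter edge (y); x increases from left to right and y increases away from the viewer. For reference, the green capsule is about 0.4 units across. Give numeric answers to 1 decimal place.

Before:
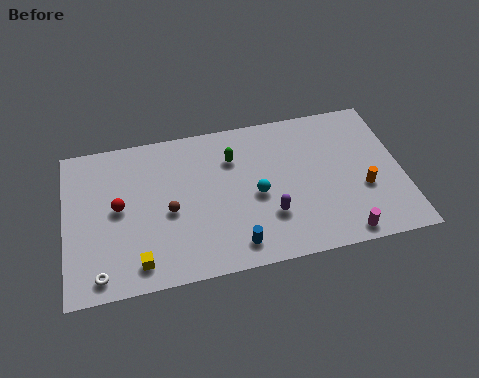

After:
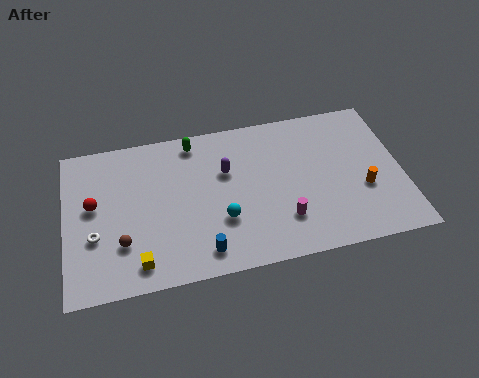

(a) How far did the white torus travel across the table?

2.4

The white torus was near (1.7, 1.2) before and (1.5, 3.6) after, so it travelled √(0.2² + 2.4²) ≈ 2.4 units.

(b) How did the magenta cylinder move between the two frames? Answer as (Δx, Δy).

(-3.0, 1.6)

From the two frames, the magenta cylinder sits at roughly (14.3, 1.0) before and (11.3, 2.6) after.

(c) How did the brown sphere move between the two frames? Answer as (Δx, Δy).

(-2.5, -1.5)

The brown sphere was at about (5.4, 4.4) and moved to about (2.9, 2.9).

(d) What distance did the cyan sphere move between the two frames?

2.2

From (10.0, 4.5) to (8.1, 3.3), the cyan sphere covered √(1.9² + 1.2²) ≈ 2.2 units.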